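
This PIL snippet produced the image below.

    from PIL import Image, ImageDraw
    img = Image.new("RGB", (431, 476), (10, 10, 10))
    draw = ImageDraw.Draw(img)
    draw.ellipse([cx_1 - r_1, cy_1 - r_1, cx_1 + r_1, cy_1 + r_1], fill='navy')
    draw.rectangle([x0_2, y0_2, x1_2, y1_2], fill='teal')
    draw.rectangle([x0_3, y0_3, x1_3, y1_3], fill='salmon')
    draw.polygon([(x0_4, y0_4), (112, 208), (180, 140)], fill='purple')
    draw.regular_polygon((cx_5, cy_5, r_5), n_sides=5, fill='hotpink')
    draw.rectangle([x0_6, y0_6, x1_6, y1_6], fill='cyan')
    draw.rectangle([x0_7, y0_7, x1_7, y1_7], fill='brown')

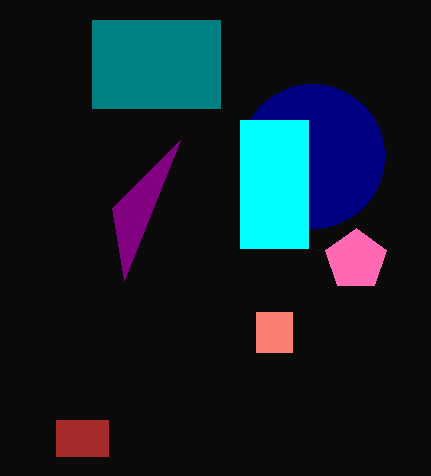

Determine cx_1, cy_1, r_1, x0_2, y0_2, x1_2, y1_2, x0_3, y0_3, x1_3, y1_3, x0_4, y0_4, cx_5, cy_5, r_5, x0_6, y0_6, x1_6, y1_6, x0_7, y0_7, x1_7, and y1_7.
cx_1 = 312, cy_1 = 156, r_1 = 72, x0_2 = 92, y0_2 = 20, x1_2 = 220, y1_2 = 108, x0_3 = 256, y0_3 = 312, x1_3 = 292, y1_3 = 352, x0_4 = 124, y0_4 = 280, cx_5 = 356, cy_5 = 260, r_5 = 32, x0_6 = 240, y0_6 = 120, x1_6 = 308, y1_6 = 248, x0_7 = 56, y0_7 = 420, x1_7 = 108, y1_7 = 456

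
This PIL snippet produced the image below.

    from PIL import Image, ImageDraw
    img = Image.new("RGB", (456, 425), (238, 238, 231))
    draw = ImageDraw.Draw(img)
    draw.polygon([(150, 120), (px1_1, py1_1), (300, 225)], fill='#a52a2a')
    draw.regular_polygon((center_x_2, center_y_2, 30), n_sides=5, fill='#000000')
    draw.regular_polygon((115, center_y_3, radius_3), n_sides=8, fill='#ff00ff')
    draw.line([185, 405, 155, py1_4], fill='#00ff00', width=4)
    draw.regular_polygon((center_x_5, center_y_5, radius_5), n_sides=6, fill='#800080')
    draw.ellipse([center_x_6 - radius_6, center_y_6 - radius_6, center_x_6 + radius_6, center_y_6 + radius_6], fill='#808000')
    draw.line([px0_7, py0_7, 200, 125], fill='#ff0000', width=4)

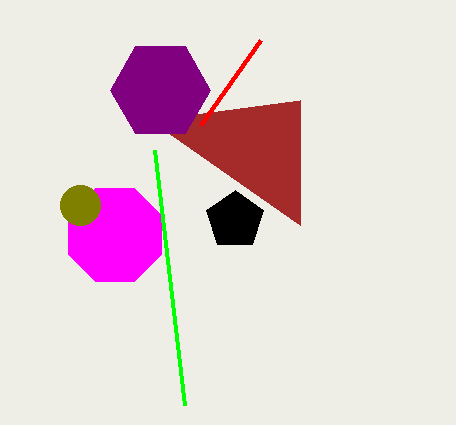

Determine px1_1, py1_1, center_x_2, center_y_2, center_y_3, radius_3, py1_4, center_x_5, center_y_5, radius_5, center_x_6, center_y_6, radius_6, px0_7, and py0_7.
px1_1 = 300; py1_1 = 100; center_x_2 = 235; center_y_2 = 220; center_y_3 = 235; radius_3 = 50; py1_4 = 150; center_x_5 = 160; center_y_5 = 90; radius_5 = 50; center_x_6 = 80; center_y_6 = 205; radius_6 = 20; px0_7 = 260; py0_7 = 40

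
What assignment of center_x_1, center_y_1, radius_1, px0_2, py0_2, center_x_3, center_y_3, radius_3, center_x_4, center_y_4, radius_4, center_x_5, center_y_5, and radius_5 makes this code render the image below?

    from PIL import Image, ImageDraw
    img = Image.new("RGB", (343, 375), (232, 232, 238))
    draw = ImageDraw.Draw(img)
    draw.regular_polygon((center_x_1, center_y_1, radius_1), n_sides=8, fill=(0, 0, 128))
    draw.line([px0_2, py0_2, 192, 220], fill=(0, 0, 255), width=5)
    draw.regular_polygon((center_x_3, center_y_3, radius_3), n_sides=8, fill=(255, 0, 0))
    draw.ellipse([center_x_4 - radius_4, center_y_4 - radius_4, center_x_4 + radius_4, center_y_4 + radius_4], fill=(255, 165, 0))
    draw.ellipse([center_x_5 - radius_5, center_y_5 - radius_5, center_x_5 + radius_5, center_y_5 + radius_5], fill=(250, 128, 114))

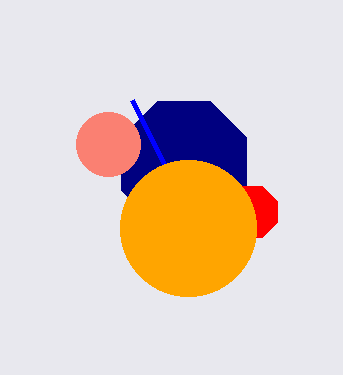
center_x_1 = 184
center_y_1 = 164
radius_1 = 68
px0_2 = 132
py0_2 = 100
center_x_3 = 252
center_y_3 = 212
radius_3 = 28
center_x_4 = 188
center_y_4 = 228
radius_4 = 68
center_x_5 = 108
center_y_5 = 144
radius_5 = 32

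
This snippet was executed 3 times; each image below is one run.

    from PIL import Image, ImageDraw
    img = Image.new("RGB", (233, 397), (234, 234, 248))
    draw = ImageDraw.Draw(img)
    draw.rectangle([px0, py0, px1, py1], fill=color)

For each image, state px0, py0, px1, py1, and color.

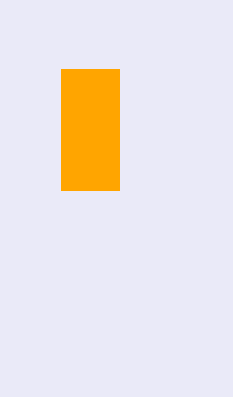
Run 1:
px0 = 61; py0 = 69; px1 = 119; py1 = 190; color = 'orange'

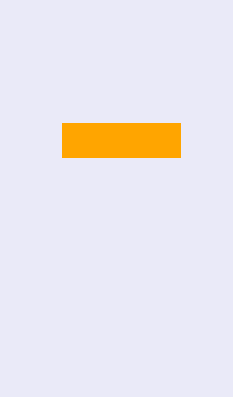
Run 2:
px0 = 62
py0 = 123
px1 = 180
py1 = 157
color = 'orange'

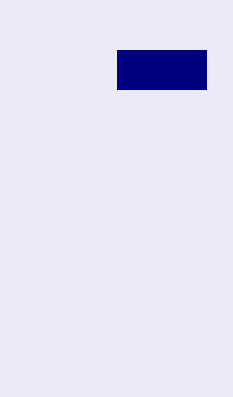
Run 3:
px0 = 117; py0 = 50; px1 = 206; py1 = 89; color = 'navy'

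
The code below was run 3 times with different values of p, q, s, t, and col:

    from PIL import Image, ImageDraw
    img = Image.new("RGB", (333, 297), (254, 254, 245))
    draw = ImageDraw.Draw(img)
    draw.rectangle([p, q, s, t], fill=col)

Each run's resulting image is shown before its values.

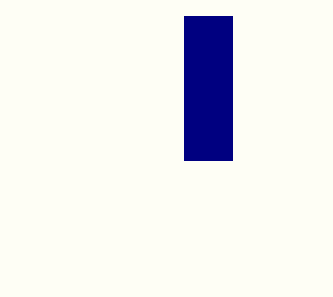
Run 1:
p = 184
q = 16
s = 232
t = 160
col = 'navy'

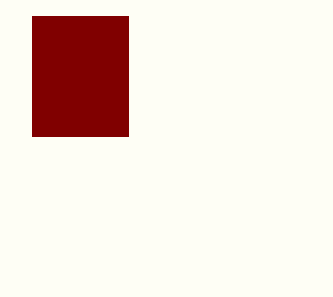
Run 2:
p = 32, q = 16, s = 128, t = 136, col = 'maroon'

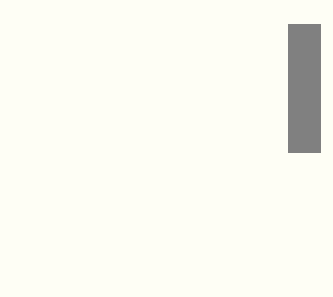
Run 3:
p = 288
q = 24
s = 320
t = 152
col = 'gray'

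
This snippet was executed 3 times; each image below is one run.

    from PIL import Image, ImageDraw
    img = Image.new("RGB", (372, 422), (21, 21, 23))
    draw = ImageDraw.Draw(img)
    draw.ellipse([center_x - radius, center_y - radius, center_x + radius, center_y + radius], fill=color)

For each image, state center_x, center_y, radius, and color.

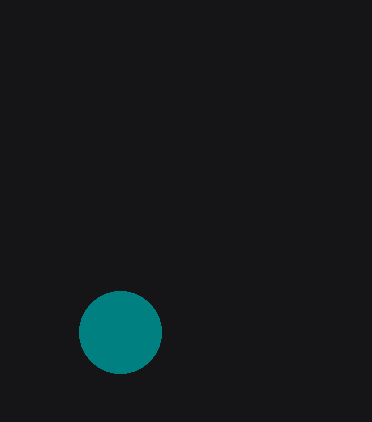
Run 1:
center_x = 120, center_y = 332, radius = 41, color = 'teal'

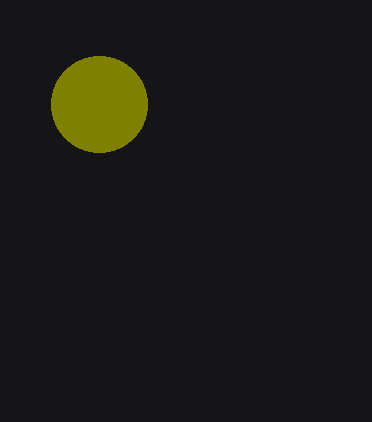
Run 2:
center_x = 99, center_y = 104, radius = 48, color = 'olive'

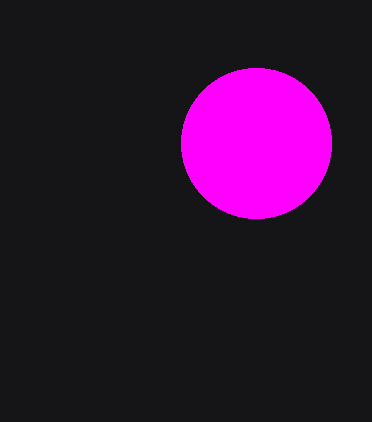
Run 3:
center_x = 256, center_y = 143, radius = 75, color = 'magenta'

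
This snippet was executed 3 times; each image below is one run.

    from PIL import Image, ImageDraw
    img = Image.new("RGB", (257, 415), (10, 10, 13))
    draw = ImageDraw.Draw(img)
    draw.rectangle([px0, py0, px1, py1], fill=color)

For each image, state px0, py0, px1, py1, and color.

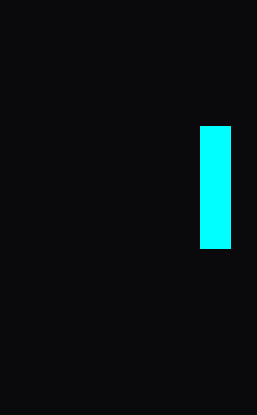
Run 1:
px0 = 200, py0 = 126, px1 = 230, py1 = 248, color = 'cyan'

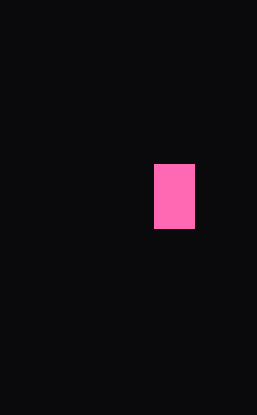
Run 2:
px0 = 154, py0 = 164, px1 = 194, py1 = 228, color = 'hotpink'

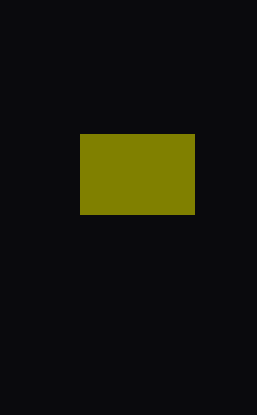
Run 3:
px0 = 80
py0 = 134
px1 = 194
py1 = 214
color = 'olive'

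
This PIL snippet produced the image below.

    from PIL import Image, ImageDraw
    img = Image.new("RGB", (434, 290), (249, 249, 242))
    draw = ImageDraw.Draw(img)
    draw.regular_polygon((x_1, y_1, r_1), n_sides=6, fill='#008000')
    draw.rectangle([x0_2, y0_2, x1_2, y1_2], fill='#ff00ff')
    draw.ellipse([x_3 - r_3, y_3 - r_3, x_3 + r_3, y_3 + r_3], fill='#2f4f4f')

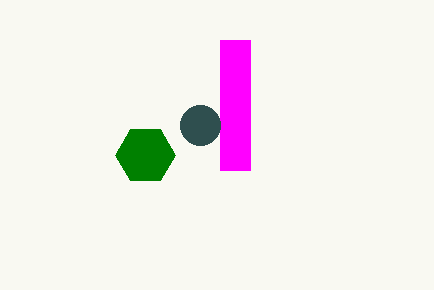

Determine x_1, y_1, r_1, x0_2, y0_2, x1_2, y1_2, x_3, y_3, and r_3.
x_1 = 145, y_1 = 155, r_1 = 30, x0_2 = 220, y0_2 = 40, x1_2 = 250, y1_2 = 170, x_3 = 200, y_3 = 125, r_3 = 20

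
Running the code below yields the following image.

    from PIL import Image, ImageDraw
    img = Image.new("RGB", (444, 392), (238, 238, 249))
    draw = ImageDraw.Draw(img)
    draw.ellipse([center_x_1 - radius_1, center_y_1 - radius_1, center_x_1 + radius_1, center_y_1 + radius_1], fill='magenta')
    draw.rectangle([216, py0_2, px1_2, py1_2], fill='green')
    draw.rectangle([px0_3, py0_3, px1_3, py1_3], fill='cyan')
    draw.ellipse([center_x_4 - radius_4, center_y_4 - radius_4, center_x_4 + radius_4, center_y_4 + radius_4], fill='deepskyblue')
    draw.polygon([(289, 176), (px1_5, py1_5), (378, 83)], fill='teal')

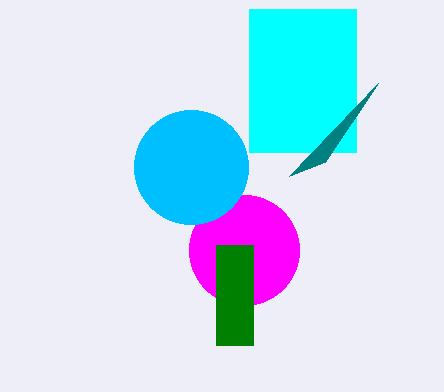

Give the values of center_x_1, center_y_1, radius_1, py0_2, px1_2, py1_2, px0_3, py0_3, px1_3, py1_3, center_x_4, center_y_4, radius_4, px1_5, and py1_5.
center_x_1 = 244; center_y_1 = 250; radius_1 = 55; py0_2 = 245; px1_2 = 253; py1_2 = 345; px0_3 = 249; py0_3 = 9; px1_3 = 356; py1_3 = 152; center_x_4 = 191; center_y_4 = 167; radius_4 = 57; px1_5 = 325; py1_5 = 162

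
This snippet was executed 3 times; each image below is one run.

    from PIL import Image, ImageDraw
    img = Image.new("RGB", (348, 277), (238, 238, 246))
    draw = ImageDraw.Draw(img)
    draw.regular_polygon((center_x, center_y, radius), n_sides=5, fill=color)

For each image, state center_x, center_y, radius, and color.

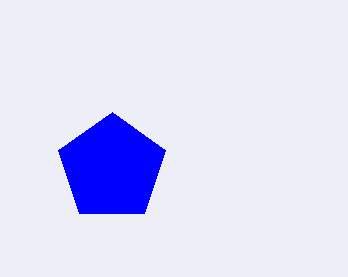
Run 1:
center_x = 112; center_y = 168; radius = 56; color = 'blue'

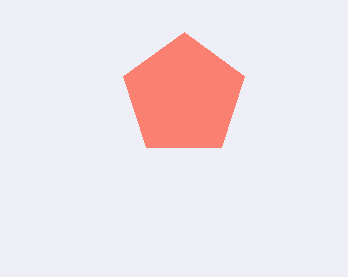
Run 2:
center_x = 184; center_y = 96; radius = 64; color = 'salmon'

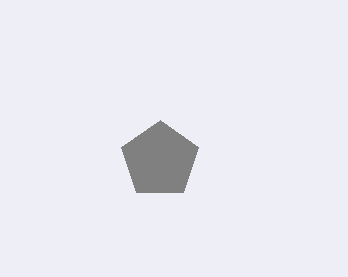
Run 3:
center_x = 160, center_y = 160, radius = 40, color = 'gray'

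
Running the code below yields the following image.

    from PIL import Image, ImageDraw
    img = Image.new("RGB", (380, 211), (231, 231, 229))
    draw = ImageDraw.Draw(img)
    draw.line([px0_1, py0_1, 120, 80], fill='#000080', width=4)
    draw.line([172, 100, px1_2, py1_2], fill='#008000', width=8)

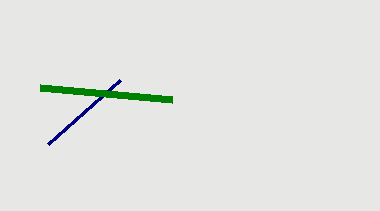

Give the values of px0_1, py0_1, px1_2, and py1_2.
px0_1 = 48, py0_1 = 144, px1_2 = 40, py1_2 = 88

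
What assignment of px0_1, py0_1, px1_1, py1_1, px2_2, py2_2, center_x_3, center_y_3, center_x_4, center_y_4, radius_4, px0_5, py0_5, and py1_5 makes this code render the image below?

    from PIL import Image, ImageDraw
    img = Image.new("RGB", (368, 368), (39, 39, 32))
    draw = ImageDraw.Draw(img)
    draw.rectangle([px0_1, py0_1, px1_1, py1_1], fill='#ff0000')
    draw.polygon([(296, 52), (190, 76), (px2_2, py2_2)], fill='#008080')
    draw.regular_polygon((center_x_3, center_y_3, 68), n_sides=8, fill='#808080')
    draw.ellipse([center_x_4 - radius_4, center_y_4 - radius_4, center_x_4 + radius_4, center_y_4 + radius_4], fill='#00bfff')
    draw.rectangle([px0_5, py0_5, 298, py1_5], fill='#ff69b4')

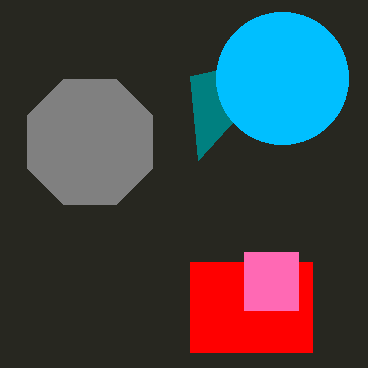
px0_1 = 190; py0_1 = 262; px1_1 = 312; py1_1 = 352; px2_2 = 198; py2_2 = 160; center_x_3 = 90; center_y_3 = 142; center_x_4 = 282; center_y_4 = 78; radius_4 = 66; px0_5 = 244; py0_5 = 252; py1_5 = 310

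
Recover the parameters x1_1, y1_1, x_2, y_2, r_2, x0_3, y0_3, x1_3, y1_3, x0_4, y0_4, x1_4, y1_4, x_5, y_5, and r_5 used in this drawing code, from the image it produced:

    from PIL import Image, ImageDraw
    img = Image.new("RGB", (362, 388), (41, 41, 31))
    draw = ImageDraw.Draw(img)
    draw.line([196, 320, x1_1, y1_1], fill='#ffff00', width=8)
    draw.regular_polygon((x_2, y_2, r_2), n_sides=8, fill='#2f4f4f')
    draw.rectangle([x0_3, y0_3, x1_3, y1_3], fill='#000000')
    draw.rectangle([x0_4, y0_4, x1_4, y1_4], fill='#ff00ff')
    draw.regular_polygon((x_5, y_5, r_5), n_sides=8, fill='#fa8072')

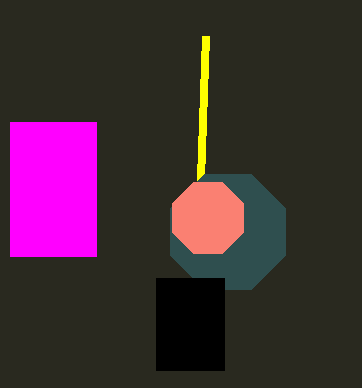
x1_1 = 206
y1_1 = 36
x_2 = 228
y_2 = 232
r_2 = 62
x0_3 = 156
y0_3 = 278
x1_3 = 224
y1_3 = 370
x0_4 = 10
y0_4 = 122
x1_4 = 96
y1_4 = 256
x_5 = 208
y_5 = 218
r_5 = 38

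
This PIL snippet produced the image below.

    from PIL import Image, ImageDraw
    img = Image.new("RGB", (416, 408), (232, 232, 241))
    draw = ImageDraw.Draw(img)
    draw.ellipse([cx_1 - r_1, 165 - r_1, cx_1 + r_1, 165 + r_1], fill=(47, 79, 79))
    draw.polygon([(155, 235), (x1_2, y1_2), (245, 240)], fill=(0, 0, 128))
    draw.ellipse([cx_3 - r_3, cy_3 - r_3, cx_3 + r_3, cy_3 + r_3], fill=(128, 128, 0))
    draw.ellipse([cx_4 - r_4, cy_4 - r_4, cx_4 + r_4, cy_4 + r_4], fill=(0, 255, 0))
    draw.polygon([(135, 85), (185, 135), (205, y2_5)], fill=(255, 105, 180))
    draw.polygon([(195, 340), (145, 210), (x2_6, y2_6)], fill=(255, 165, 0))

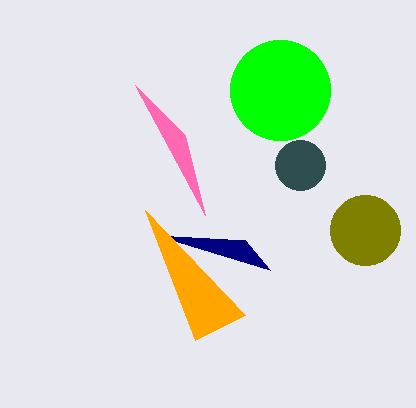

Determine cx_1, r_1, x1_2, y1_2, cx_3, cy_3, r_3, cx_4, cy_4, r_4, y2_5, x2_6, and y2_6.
cx_1 = 300, r_1 = 25, x1_2 = 270, y1_2 = 270, cx_3 = 365, cy_3 = 230, r_3 = 35, cx_4 = 280, cy_4 = 90, r_4 = 50, y2_5 = 215, x2_6 = 245, y2_6 = 315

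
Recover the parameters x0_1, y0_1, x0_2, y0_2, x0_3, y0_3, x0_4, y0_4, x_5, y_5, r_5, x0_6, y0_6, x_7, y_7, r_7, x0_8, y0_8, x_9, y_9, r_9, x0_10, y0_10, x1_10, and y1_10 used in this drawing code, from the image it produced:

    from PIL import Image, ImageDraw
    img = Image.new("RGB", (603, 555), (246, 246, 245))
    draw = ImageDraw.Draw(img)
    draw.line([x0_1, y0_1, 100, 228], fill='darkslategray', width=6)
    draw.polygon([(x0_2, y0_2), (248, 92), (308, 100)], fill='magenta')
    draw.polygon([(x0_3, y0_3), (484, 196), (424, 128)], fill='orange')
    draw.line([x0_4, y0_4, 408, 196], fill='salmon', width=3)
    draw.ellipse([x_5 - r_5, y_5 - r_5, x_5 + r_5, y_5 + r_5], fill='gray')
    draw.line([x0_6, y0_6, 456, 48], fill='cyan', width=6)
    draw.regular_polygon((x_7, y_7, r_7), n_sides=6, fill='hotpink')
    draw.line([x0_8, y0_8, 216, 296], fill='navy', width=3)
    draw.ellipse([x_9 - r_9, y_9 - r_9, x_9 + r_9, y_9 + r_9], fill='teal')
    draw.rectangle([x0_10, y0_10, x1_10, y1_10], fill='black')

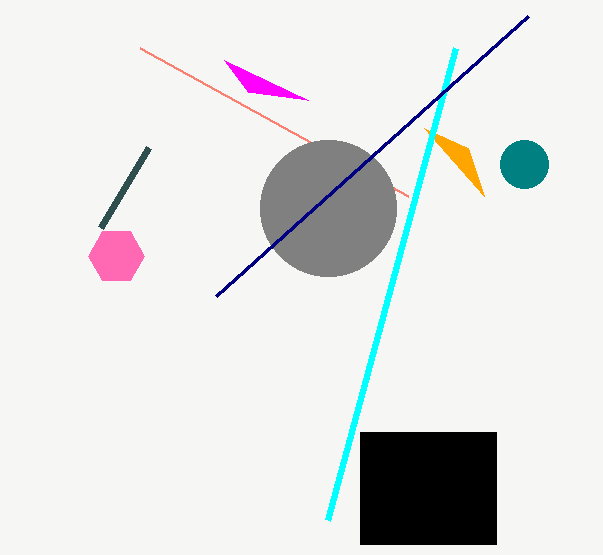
x0_1 = 148
y0_1 = 148
x0_2 = 224
y0_2 = 60
x0_3 = 468
y0_3 = 148
x0_4 = 140
y0_4 = 48
x_5 = 328
y_5 = 208
r_5 = 68
x0_6 = 328
y0_6 = 520
x_7 = 116
y_7 = 256
r_7 = 28
x0_8 = 528
y0_8 = 16
x_9 = 524
y_9 = 164
r_9 = 24
x0_10 = 360
y0_10 = 432
x1_10 = 496
y1_10 = 544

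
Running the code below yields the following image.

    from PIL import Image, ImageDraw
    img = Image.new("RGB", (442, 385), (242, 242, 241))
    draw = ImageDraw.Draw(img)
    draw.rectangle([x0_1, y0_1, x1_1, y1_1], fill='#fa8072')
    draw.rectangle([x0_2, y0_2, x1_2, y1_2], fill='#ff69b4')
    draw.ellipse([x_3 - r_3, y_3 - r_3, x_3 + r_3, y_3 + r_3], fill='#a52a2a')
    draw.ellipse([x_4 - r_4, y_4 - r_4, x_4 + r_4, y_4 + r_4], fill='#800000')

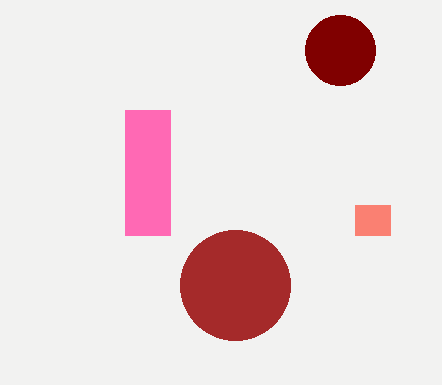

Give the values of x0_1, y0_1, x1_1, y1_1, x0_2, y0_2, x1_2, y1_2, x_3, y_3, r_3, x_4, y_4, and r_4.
x0_1 = 355
y0_1 = 205
x1_1 = 390
y1_1 = 235
x0_2 = 125
y0_2 = 110
x1_2 = 170
y1_2 = 235
x_3 = 235
y_3 = 285
r_3 = 55
x_4 = 340
y_4 = 50
r_4 = 35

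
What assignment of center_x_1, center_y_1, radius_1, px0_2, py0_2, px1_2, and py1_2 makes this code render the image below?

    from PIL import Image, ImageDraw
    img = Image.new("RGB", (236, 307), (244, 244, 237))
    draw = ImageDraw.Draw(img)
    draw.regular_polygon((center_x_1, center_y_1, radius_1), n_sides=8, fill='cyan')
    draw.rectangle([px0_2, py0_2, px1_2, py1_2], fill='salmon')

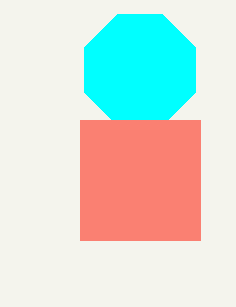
center_x_1 = 140; center_y_1 = 70; radius_1 = 60; px0_2 = 80; py0_2 = 120; px1_2 = 200; py1_2 = 240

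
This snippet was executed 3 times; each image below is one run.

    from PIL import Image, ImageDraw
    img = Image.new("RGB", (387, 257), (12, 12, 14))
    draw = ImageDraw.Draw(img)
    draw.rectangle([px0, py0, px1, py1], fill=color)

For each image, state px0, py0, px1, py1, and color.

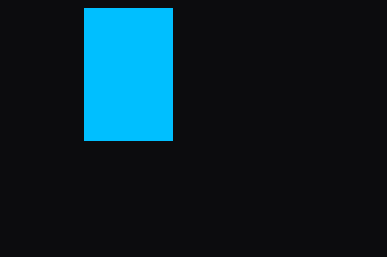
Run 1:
px0 = 84, py0 = 8, px1 = 172, py1 = 140, color = 'deepskyblue'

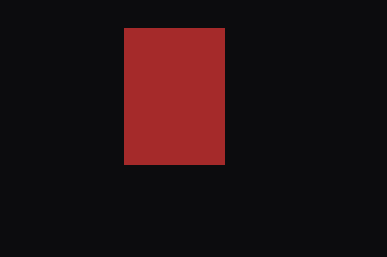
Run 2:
px0 = 124, py0 = 28, px1 = 224, py1 = 164, color = 'brown'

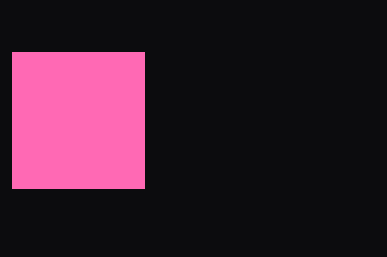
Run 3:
px0 = 12
py0 = 52
px1 = 144
py1 = 188
color = 'hotpink'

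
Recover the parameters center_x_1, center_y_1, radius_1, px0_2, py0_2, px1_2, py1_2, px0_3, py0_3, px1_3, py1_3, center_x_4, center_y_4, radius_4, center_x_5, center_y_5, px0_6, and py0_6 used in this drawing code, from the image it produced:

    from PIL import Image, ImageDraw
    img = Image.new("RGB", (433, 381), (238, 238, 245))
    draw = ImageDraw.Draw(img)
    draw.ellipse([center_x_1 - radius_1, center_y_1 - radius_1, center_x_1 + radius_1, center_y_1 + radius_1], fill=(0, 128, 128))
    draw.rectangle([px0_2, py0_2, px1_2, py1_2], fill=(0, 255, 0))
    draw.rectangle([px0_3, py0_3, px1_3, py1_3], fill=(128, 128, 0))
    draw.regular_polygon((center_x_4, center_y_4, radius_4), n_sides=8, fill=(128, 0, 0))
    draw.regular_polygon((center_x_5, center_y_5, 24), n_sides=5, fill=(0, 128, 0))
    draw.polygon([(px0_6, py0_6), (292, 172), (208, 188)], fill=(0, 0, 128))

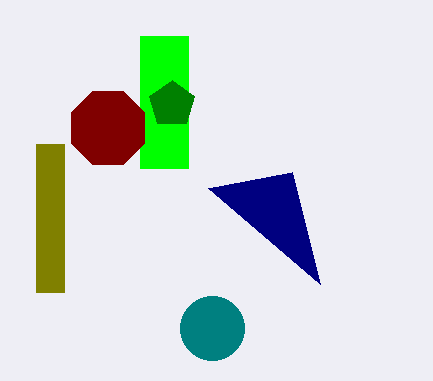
center_x_1 = 212
center_y_1 = 328
radius_1 = 32
px0_2 = 140
py0_2 = 36
px1_2 = 188
py1_2 = 168
px0_3 = 36
py0_3 = 144
px1_3 = 64
py1_3 = 292
center_x_4 = 108
center_y_4 = 128
radius_4 = 40
center_x_5 = 172
center_y_5 = 104
px0_6 = 320
py0_6 = 284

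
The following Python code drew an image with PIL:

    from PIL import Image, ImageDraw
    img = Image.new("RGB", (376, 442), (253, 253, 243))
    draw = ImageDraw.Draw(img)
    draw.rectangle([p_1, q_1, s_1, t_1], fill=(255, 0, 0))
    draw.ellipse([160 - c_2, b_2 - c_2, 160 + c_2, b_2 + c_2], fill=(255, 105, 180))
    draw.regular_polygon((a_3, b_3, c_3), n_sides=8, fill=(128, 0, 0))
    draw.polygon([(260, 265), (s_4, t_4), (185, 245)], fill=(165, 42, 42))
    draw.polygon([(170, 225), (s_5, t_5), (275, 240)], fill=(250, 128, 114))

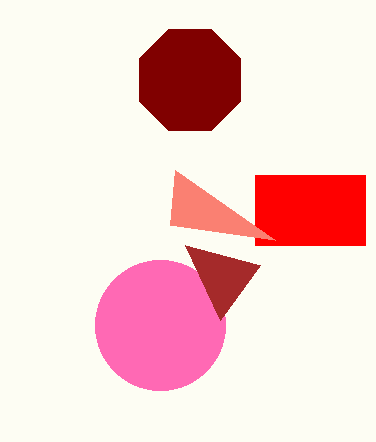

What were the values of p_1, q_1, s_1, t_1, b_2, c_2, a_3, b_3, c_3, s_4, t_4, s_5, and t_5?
p_1 = 255; q_1 = 175; s_1 = 365; t_1 = 245; b_2 = 325; c_2 = 65; a_3 = 190; b_3 = 80; c_3 = 55; s_4 = 220; t_4 = 320; s_5 = 175; t_5 = 170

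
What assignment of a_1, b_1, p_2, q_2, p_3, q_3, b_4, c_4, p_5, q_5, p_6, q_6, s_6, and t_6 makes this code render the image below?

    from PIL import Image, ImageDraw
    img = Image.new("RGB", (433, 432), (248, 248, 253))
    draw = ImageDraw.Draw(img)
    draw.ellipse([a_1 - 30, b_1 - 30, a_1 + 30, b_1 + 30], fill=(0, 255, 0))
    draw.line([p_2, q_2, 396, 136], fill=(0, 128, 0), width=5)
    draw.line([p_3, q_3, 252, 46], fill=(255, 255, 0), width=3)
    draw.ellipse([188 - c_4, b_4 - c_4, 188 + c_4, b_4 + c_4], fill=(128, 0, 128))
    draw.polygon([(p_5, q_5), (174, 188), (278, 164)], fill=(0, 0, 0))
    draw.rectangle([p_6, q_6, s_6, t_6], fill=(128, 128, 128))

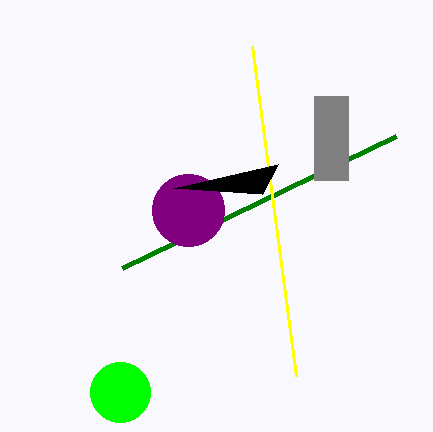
a_1 = 120; b_1 = 392; p_2 = 122; q_2 = 268; p_3 = 296; q_3 = 376; b_4 = 210; c_4 = 36; p_5 = 262; q_5 = 194; p_6 = 314; q_6 = 96; s_6 = 348; t_6 = 180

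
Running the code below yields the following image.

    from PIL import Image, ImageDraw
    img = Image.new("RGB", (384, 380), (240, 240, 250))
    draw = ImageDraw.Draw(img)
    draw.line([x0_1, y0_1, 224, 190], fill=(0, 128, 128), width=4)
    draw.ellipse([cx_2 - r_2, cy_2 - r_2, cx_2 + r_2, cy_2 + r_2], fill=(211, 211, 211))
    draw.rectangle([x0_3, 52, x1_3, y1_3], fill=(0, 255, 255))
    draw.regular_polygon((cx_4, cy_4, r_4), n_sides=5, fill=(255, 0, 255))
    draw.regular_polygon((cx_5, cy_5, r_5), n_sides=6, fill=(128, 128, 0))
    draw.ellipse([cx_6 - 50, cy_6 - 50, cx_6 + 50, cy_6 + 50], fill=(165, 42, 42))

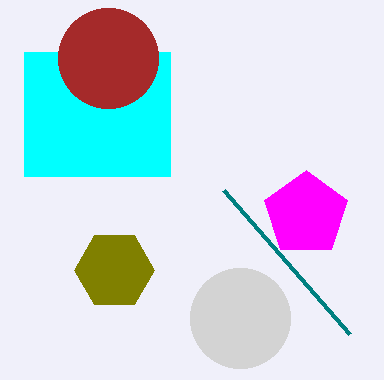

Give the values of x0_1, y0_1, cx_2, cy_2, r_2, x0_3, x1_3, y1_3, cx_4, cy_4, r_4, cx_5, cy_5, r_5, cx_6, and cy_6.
x0_1 = 350, y0_1 = 334, cx_2 = 240, cy_2 = 318, r_2 = 50, x0_3 = 24, x1_3 = 170, y1_3 = 176, cx_4 = 306, cy_4 = 214, r_4 = 44, cx_5 = 114, cy_5 = 270, r_5 = 40, cx_6 = 108, cy_6 = 58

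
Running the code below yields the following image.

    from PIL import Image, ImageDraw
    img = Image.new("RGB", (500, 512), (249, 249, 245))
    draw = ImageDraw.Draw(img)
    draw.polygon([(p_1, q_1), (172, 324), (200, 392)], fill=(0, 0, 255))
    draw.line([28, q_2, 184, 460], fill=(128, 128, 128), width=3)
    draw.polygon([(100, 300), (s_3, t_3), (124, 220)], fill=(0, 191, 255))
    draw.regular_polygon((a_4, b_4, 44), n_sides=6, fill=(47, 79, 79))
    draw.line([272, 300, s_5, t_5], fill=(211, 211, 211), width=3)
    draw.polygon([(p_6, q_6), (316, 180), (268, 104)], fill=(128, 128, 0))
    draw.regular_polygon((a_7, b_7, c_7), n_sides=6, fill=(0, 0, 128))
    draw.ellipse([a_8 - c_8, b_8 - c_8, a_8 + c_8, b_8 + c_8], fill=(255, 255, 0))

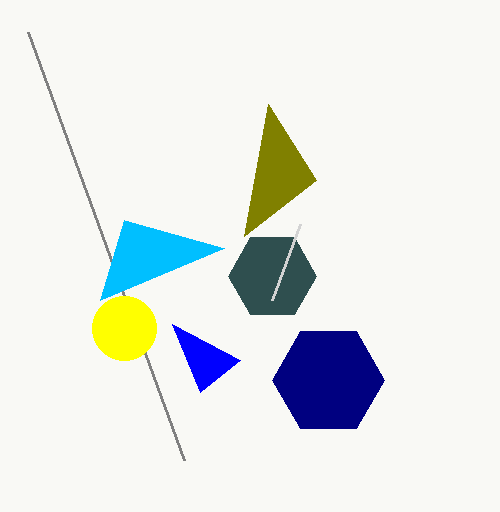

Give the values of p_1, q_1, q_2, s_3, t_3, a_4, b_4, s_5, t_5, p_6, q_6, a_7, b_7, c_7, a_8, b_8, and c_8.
p_1 = 240; q_1 = 360; q_2 = 32; s_3 = 224; t_3 = 248; a_4 = 272; b_4 = 276; s_5 = 300; t_5 = 224; p_6 = 244; q_6 = 236; a_7 = 328; b_7 = 380; c_7 = 56; a_8 = 124; b_8 = 328; c_8 = 32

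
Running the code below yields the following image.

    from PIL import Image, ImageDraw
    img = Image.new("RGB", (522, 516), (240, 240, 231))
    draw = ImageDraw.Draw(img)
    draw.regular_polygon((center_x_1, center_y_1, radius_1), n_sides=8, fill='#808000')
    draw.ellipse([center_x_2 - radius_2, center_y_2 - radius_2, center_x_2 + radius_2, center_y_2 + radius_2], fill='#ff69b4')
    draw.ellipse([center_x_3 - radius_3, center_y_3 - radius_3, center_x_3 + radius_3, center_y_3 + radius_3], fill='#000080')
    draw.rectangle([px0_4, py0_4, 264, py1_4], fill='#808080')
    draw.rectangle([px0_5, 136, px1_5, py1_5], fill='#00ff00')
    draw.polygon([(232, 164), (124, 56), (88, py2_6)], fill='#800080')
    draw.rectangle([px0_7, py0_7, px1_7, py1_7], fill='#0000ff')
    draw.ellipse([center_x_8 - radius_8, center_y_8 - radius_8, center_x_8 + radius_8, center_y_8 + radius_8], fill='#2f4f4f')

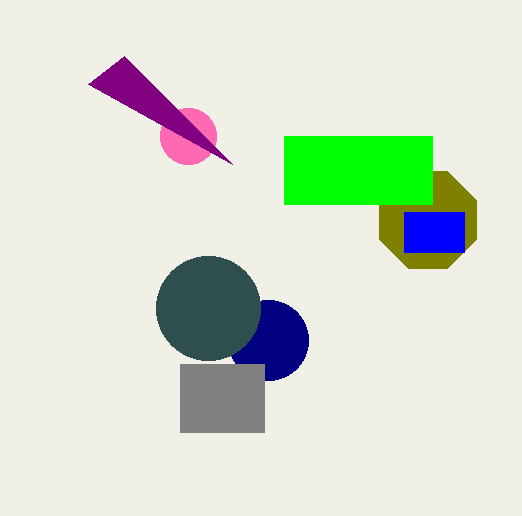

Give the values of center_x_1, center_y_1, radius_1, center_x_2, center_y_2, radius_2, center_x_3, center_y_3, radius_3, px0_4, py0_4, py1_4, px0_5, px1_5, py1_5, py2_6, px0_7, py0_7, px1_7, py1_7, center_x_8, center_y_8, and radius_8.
center_x_1 = 428; center_y_1 = 220; radius_1 = 52; center_x_2 = 188; center_y_2 = 136; radius_2 = 28; center_x_3 = 268; center_y_3 = 340; radius_3 = 40; px0_4 = 180; py0_4 = 364; py1_4 = 432; px0_5 = 284; px1_5 = 432; py1_5 = 204; py2_6 = 84; px0_7 = 404; py0_7 = 212; px1_7 = 464; py1_7 = 252; center_x_8 = 208; center_y_8 = 308; radius_8 = 52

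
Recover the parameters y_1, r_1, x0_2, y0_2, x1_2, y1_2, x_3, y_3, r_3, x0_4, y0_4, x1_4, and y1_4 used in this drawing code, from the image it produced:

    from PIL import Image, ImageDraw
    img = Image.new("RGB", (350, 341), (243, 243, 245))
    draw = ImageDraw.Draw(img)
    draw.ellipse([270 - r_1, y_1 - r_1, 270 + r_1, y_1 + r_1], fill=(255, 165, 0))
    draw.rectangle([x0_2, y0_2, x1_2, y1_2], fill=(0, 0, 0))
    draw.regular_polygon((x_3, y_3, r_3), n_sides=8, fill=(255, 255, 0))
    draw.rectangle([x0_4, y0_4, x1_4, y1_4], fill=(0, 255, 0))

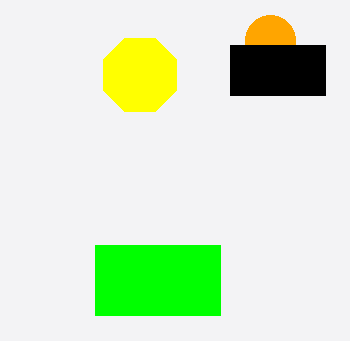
y_1 = 40, r_1 = 25, x0_2 = 230, y0_2 = 45, x1_2 = 325, y1_2 = 95, x_3 = 140, y_3 = 75, r_3 = 40, x0_4 = 95, y0_4 = 245, x1_4 = 220, y1_4 = 315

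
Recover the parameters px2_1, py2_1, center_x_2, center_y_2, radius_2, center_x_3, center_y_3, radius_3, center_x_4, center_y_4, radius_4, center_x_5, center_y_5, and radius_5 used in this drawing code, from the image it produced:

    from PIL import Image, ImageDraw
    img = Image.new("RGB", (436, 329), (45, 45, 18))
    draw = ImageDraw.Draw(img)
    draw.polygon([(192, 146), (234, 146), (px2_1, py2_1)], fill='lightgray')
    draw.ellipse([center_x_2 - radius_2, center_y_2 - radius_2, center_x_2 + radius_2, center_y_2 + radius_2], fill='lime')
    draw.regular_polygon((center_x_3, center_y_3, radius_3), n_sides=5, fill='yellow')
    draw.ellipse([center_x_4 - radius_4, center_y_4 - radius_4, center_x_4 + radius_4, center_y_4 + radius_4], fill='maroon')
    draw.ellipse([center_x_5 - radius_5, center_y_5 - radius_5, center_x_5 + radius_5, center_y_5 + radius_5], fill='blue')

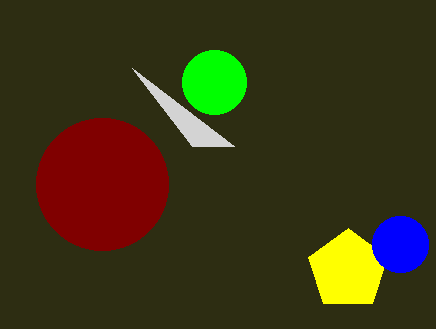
px2_1 = 132
py2_1 = 68
center_x_2 = 214
center_y_2 = 82
radius_2 = 32
center_x_3 = 348
center_y_3 = 270
radius_3 = 42
center_x_4 = 102
center_y_4 = 184
radius_4 = 66
center_x_5 = 400
center_y_5 = 244
radius_5 = 28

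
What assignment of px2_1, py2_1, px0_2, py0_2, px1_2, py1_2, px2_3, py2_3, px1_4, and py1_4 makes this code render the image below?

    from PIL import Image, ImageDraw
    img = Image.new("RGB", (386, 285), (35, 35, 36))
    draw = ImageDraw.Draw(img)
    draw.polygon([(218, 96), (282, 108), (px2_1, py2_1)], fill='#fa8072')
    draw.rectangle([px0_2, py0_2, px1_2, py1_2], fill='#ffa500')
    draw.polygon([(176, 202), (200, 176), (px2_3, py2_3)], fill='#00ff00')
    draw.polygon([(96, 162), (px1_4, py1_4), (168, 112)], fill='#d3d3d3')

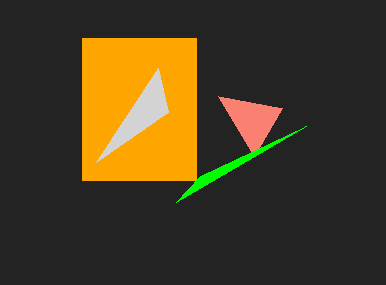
px2_1 = 254
py2_1 = 156
px0_2 = 82
py0_2 = 38
px1_2 = 196
py1_2 = 180
px2_3 = 306
py2_3 = 126
px1_4 = 158
py1_4 = 68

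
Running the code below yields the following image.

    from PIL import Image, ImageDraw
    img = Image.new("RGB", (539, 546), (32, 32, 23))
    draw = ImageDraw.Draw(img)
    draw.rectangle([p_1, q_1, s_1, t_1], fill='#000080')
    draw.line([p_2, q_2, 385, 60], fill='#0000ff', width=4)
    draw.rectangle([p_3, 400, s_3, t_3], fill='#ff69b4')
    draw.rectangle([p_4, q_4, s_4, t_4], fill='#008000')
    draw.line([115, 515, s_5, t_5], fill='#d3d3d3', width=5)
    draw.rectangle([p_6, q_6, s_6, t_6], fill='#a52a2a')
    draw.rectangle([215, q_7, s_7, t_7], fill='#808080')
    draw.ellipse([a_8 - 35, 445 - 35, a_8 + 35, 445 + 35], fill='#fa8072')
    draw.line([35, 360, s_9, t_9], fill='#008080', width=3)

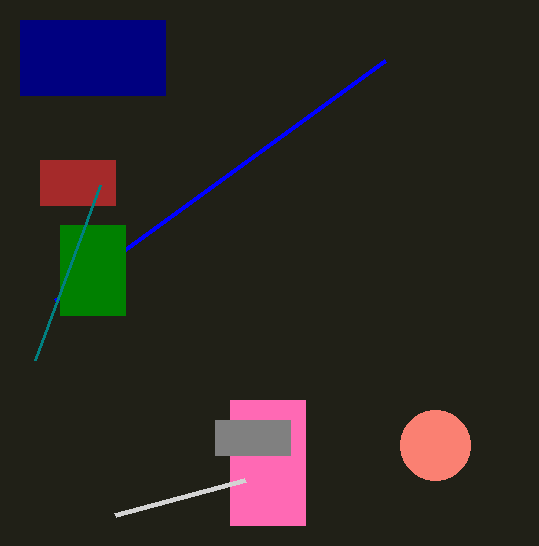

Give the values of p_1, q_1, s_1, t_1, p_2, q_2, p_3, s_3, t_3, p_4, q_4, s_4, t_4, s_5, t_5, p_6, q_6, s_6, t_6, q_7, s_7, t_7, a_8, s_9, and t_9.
p_1 = 20
q_1 = 20
s_1 = 165
t_1 = 95
p_2 = 55
q_2 = 300
p_3 = 230
s_3 = 305
t_3 = 525
p_4 = 60
q_4 = 225
s_4 = 125
t_4 = 315
s_5 = 245
t_5 = 480
p_6 = 40
q_6 = 160
s_6 = 115
t_6 = 205
q_7 = 420
s_7 = 290
t_7 = 455
a_8 = 435
s_9 = 100
t_9 = 185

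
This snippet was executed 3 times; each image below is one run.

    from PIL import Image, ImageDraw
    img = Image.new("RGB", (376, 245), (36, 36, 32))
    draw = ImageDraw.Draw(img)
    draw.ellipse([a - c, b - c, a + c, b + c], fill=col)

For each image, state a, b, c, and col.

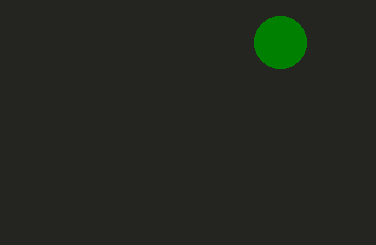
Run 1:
a = 280; b = 42; c = 26; col = 'green'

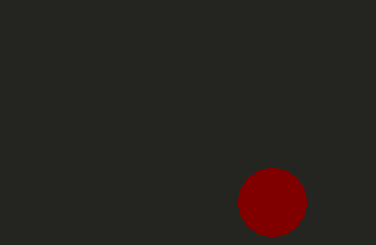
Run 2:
a = 272, b = 202, c = 34, col = 'maroon'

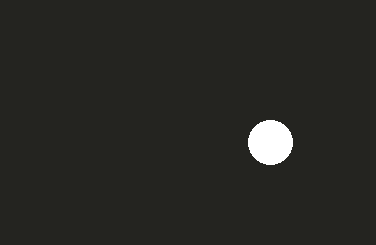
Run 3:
a = 270
b = 142
c = 22
col = 'white'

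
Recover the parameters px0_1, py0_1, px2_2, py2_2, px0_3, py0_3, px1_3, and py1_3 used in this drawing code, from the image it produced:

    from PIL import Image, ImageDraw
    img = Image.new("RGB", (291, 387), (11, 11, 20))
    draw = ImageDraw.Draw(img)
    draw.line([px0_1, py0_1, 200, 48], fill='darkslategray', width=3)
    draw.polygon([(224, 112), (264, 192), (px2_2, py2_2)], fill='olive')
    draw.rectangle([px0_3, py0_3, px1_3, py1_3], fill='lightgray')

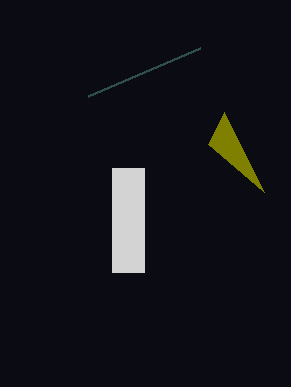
px0_1 = 88
py0_1 = 96
px2_2 = 208
py2_2 = 144
px0_3 = 112
py0_3 = 168
px1_3 = 144
py1_3 = 272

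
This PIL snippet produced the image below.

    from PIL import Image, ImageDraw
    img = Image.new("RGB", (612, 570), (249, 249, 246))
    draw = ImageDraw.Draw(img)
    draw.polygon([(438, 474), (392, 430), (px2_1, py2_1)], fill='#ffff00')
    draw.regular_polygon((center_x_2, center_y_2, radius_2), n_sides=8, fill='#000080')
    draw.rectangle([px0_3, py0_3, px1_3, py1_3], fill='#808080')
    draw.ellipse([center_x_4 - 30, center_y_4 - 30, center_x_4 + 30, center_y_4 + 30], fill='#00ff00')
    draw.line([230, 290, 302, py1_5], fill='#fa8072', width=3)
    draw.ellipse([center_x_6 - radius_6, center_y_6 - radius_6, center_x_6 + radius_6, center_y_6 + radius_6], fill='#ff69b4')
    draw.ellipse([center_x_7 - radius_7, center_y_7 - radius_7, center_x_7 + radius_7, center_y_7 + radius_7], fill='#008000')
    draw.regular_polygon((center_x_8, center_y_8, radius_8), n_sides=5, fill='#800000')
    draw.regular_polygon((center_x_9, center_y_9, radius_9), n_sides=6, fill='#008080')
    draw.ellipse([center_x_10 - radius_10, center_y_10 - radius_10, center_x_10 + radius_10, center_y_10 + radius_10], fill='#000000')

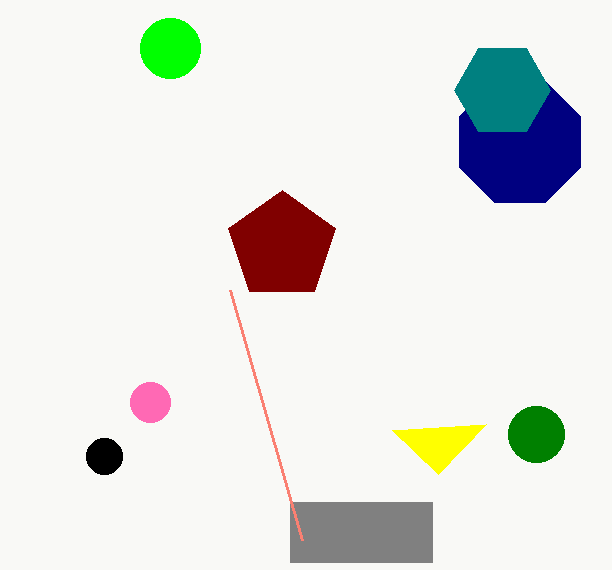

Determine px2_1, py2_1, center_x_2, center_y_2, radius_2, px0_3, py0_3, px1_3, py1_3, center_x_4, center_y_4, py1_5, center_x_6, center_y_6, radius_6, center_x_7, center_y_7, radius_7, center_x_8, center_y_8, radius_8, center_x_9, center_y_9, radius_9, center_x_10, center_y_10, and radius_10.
px2_1 = 486
py2_1 = 424
center_x_2 = 520
center_y_2 = 142
radius_2 = 66
px0_3 = 290
py0_3 = 502
px1_3 = 432
py1_3 = 562
center_x_4 = 170
center_y_4 = 48
py1_5 = 540
center_x_6 = 150
center_y_6 = 402
radius_6 = 20
center_x_7 = 536
center_y_7 = 434
radius_7 = 28
center_x_8 = 282
center_y_8 = 246
radius_8 = 56
center_x_9 = 502
center_y_9 = 90
radius_9 = 48
center_x_10 = 104
center_y_10 = 456
radius_10 = 18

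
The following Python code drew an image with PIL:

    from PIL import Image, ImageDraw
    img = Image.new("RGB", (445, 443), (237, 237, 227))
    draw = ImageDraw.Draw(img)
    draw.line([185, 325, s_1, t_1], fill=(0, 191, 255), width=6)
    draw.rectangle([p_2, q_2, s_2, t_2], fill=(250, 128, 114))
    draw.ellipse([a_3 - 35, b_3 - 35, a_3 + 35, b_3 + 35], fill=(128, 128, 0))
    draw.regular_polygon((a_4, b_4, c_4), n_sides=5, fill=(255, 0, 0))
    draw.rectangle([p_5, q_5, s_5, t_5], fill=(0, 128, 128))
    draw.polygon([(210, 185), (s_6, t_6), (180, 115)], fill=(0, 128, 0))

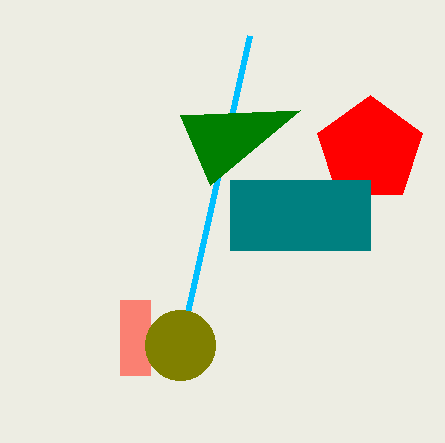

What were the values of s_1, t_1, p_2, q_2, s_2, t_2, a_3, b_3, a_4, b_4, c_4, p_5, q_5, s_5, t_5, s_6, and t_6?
s_1 = 250
t_1 = 35
p_2 = 120
q_2 = 300
s_2 = 150
t_2 = 375
a_3 = 180
b_3 = 345
a_4 = 370
b_4 = 150
c_4 = 55
p_5 = 230
q_5 = 180
s_5 = 370
t_5 = 250
s_6 = 300
t_6 = 110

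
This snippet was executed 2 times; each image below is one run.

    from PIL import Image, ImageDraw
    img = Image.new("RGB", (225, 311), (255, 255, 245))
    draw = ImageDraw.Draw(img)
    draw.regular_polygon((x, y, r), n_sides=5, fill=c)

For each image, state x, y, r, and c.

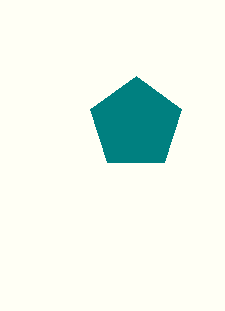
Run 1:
x = 136; y = 124; r = 48; c = 'teal'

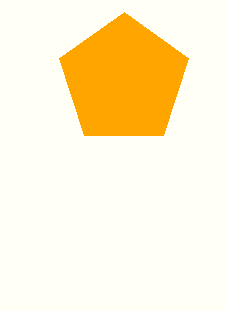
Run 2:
x = 124
y = 80
r = 68
c = 'orange'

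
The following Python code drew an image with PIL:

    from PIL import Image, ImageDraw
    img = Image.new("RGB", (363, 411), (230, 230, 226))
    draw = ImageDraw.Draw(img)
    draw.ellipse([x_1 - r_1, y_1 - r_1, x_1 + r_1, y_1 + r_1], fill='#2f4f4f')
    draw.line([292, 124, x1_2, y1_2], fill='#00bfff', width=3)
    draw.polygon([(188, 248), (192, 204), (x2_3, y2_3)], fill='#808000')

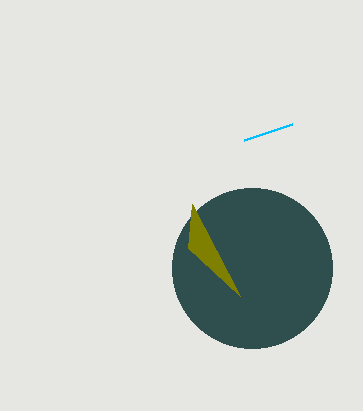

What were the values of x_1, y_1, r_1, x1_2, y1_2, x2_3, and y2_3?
x_1 = 252
y_1 = 268
r_1 = 80
x1_2 = 244
y1_2 = 140
x2_3 = 240
y2_3 = 296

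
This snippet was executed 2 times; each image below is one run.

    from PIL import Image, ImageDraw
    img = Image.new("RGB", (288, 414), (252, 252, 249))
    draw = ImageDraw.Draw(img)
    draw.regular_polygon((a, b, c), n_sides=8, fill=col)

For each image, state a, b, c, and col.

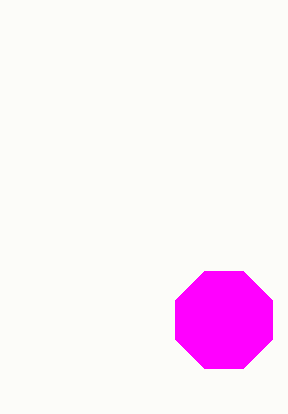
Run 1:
a = 224
b = 320
c = 52
col = 'magenta'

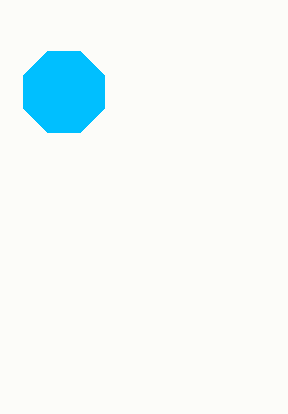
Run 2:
a = 64
b = 92
c = 44
col = 'deepskyblue'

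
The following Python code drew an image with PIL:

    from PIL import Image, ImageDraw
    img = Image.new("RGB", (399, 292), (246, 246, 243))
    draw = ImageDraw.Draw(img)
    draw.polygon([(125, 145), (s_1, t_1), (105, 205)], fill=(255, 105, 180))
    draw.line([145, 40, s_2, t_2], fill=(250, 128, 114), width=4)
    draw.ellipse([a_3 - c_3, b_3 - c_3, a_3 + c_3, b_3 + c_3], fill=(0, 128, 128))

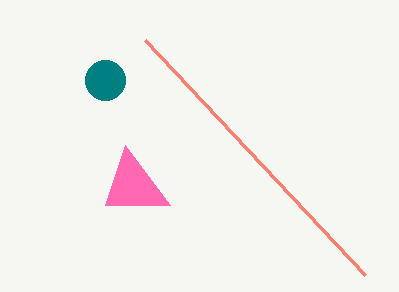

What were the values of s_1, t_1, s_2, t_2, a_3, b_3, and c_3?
s_1 = 170, t_1 = 205, s_2 = 365, t_2 = 275, a_3 = 105, b_3 = 80, c_3 = 20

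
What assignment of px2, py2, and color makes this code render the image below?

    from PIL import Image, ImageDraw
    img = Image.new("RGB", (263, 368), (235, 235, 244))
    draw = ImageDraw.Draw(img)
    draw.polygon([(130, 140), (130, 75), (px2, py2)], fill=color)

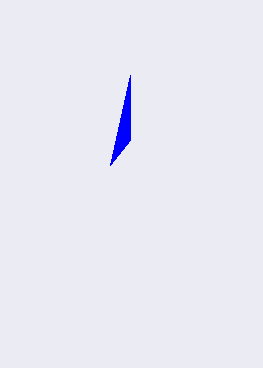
px2 = 110; py2 = 165; color = 'blue'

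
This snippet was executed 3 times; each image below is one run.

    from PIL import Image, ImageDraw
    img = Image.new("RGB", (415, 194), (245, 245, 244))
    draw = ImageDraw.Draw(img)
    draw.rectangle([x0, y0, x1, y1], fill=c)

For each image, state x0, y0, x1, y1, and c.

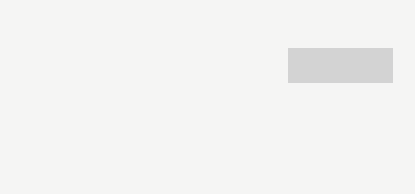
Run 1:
x0 = 288; y0 = 48; x1 = 392; y1 = 82; c = 'lightgray'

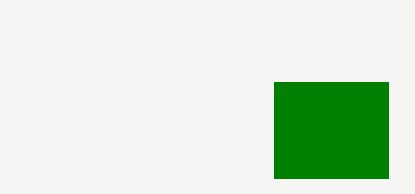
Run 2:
x0 = 274; y0 = 82; x1 = 388; y1 = 178; c = 'green'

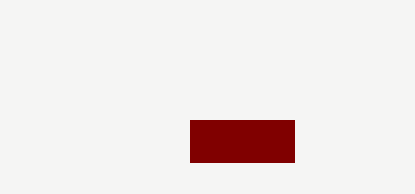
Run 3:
x0 = 190; y0 = 120; x1 = 294; y1 = 162; c = 'maroon'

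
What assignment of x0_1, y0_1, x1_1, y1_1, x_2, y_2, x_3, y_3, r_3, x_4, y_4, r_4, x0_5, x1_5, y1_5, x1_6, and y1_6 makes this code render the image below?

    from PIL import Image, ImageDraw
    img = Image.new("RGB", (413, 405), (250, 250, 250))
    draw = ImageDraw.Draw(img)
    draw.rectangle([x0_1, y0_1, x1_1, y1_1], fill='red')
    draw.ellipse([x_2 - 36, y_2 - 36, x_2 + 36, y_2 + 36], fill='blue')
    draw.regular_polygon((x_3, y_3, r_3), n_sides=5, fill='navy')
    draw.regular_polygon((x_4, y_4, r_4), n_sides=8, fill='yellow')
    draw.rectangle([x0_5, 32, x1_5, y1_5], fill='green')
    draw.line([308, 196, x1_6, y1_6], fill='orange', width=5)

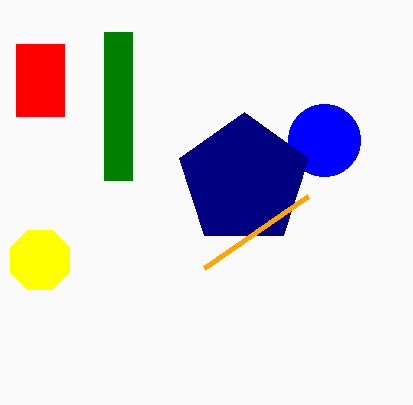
x0_1 = 16; y0_1 = 44; x1_1 = 64; y1_1 = 116; x_2 = 324; y_2 = 140; x_3 = 244; y_3 = 180; r_3 = 68; x_4 = 40; y_4 = 260; r_4 = 32; x0_5 = 104; x1_5 = 132; y1_5 = 180; x1_6 = 204; y1_6 = 268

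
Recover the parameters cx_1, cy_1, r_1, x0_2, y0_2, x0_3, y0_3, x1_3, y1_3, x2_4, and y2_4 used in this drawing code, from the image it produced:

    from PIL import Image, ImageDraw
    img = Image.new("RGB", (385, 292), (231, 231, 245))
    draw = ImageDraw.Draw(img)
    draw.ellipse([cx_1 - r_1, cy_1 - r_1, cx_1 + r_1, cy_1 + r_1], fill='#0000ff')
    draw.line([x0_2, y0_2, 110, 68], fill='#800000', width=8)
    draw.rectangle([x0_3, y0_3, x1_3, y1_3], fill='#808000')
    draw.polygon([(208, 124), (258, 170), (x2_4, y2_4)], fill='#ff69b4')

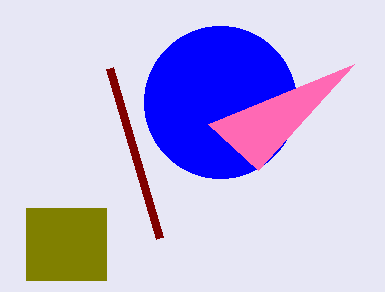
cx_1 = 220; cy_1 = 102; r_1 = 76; x0_2 = 160; y0_2 = 238; x0_3 = 26; y0_3 = 208; x1_3 = 106; y1_3 = 280; x2_4 = 354; y2_4 = 64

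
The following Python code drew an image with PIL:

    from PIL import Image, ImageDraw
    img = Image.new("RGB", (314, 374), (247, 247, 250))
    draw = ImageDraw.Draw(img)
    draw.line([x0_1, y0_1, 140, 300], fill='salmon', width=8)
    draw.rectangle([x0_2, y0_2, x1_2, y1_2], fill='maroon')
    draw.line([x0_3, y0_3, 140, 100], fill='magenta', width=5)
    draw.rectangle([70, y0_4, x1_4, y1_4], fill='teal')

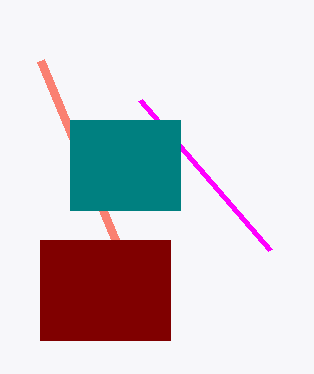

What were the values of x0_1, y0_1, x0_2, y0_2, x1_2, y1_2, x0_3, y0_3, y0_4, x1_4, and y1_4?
x0_1 = 40, y0_1 = 60, x0_2 = 40, y0_2 = 240, x1_2 = 170, y1_2 = 340, x0_3 = 270, y0_3 = 250, y0_4 = 120, x1_4 = 180, y1_4 = 210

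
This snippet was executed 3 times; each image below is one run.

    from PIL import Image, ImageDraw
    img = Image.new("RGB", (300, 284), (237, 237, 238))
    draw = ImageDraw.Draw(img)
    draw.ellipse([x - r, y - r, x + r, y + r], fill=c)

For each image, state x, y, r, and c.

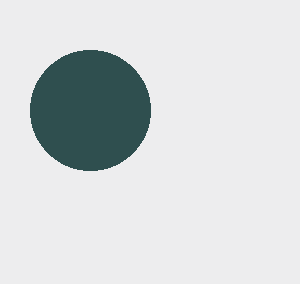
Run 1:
x = 90; y = 110; r = 60; c = 'darkslategray'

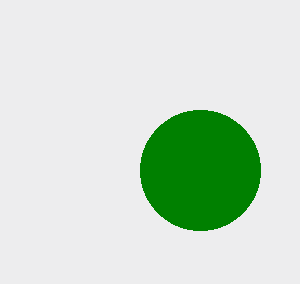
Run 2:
x = 200; y = 170; r = 60; c = 'green'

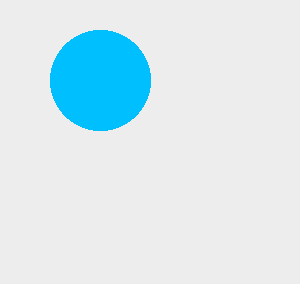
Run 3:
x = 100; y = 80; r = 50; c = 'deepskyblue'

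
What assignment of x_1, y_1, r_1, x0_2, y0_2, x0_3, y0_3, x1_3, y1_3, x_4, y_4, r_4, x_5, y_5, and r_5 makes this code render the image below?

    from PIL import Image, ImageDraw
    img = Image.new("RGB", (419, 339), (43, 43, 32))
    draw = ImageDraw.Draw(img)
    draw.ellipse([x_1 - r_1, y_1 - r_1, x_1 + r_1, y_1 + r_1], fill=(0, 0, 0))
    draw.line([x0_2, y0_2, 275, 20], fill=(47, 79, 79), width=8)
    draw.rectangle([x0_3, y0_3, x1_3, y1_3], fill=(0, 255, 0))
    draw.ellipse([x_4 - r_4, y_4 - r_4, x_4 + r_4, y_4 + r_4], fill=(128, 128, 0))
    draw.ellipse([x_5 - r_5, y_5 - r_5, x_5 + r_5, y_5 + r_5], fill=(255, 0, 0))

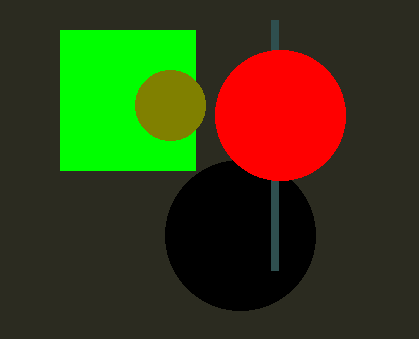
x_1 = 240; y_1 = 235; r_1 = 75; x0_2 = 275; y0_2 = 270; x0_3 = 60; y0_3 = 30; x1_3 = 195; y1_3 = 170; x_4 = 170; y_4 = 105; r_4 = 35; x_5 = 280; y_5 = 115; r_5 = 65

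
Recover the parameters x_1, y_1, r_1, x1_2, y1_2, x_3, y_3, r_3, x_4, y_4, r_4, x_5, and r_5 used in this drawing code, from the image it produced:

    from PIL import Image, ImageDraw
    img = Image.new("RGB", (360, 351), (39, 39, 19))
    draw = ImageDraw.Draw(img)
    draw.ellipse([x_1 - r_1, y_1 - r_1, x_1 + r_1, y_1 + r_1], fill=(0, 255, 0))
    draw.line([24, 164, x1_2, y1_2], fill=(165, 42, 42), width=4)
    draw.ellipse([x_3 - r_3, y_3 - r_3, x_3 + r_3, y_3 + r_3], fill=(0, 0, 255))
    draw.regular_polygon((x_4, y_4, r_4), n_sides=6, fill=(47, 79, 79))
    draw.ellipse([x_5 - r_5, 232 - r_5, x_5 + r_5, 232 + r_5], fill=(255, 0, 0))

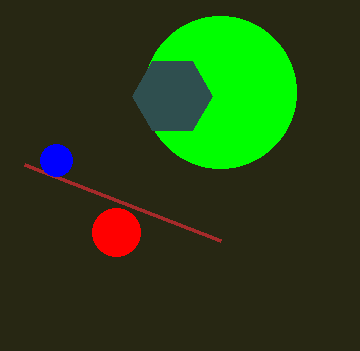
x_1 = 220, y_1 = 92, r_1 = 76, x1_2 = 220, y1_2 = 240, x_3 = 56, y_3 = 160, r_3 = 16, x_4 = 172, y_4 = 96, r_4 = 40, x_5 = 116, r_5 = 24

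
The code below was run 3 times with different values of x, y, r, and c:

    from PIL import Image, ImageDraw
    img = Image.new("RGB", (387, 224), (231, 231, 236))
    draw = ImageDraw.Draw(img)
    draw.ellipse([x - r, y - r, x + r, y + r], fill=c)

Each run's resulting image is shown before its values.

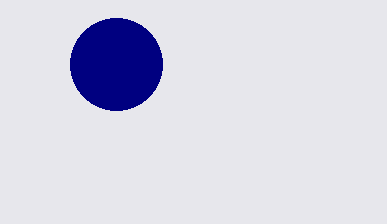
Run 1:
x = 116, y = 64, r = 46, c = 'navy'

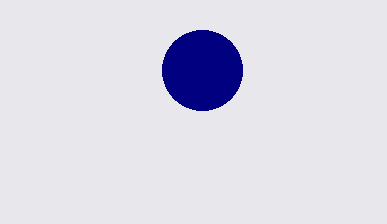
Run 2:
x = 202, y = 70, r = 40, c = 'navy'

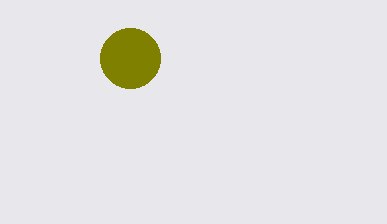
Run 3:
x = 130, y = 58, r = 30, c = 'olive'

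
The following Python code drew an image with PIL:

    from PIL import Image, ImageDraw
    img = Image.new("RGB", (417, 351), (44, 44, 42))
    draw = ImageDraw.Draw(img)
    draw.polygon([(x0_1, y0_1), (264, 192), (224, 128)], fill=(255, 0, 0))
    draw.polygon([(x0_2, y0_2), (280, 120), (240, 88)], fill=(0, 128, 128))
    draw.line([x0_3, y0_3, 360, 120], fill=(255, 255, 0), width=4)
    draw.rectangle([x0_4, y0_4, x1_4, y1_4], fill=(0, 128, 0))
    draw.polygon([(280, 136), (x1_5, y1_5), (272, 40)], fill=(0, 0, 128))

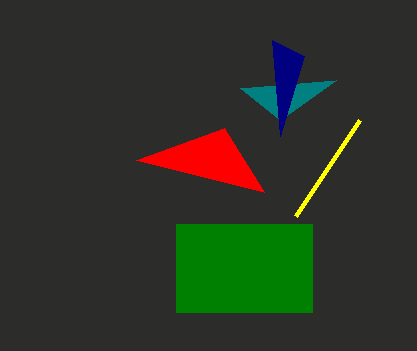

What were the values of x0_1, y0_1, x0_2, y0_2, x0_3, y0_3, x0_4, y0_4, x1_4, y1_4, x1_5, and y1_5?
x0_1 = 136; y0_1 = 160; x0_2 = 336; y0_2 = 80; x0_3 = 296; y0_3 = 216; x0_4 = 176; y0_4 = 224; x1_4 = 312; y1_4 = 312; x1_5 = 304; y1_5 = 56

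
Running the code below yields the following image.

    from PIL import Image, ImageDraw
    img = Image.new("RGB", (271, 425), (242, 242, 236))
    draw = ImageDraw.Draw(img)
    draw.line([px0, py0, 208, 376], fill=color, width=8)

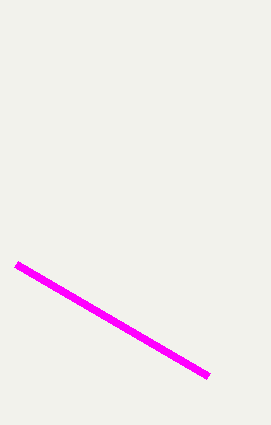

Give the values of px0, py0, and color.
px0 = 16; py0 = 264; color = 'magenta'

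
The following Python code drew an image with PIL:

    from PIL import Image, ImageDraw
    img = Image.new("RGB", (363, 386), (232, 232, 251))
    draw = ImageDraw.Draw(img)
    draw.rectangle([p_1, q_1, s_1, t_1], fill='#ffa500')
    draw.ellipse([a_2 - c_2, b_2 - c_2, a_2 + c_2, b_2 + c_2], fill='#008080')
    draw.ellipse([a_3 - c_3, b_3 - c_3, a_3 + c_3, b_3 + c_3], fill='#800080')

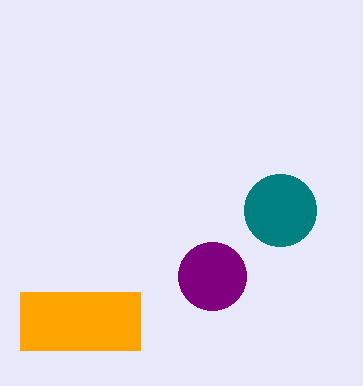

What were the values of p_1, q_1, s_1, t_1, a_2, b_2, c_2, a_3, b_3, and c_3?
p_1 = 20; q_1 = 292; s_1 = 140; t_1 = 350; a_2 = 280; b_2 = 210; c_2 = 36; a_3 = 212; b_3 = 276; c_3 = 34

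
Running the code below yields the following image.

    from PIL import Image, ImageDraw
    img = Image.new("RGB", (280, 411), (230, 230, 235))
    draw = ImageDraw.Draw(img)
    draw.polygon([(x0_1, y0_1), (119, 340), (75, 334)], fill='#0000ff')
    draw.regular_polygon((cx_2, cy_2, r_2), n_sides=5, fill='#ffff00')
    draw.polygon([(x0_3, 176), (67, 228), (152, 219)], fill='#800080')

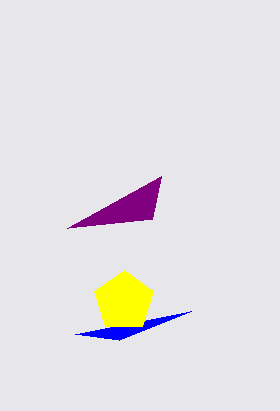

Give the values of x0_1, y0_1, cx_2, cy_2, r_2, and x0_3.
x0_1 = 191
y0_1 = 311
cx_2 = 124
cy_2 = 301
r_2 = 31
x0_3 = 161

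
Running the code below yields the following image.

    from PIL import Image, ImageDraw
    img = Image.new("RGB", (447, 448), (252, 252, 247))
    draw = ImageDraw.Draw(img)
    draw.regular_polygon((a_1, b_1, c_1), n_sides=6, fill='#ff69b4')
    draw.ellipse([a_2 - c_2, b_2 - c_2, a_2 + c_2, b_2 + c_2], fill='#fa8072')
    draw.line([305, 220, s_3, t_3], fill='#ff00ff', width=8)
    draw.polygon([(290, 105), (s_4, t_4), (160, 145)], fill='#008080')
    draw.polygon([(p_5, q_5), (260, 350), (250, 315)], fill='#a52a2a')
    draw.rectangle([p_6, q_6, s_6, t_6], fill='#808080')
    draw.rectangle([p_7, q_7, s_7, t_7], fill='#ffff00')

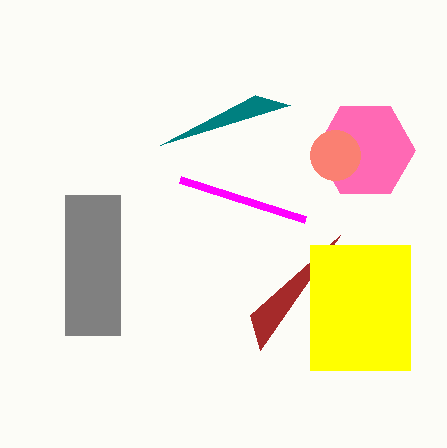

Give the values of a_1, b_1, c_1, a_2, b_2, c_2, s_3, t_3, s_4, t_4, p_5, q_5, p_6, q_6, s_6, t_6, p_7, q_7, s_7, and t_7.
a_1 = 365; b_1 = 150; c_1 = 50; a_2 = 335; b_2 = 155; c_2 = 25; s_3 = 180; t_3 = 180; s_4 = 255; t_4 = 95; p_5 = 340; q_5 = 235; p_6 = 65; q_6 = 195; s_6 = 120; t_6 = 335; p_7 = 310; q_7 = 245; s_7 = 410; t_7 = 370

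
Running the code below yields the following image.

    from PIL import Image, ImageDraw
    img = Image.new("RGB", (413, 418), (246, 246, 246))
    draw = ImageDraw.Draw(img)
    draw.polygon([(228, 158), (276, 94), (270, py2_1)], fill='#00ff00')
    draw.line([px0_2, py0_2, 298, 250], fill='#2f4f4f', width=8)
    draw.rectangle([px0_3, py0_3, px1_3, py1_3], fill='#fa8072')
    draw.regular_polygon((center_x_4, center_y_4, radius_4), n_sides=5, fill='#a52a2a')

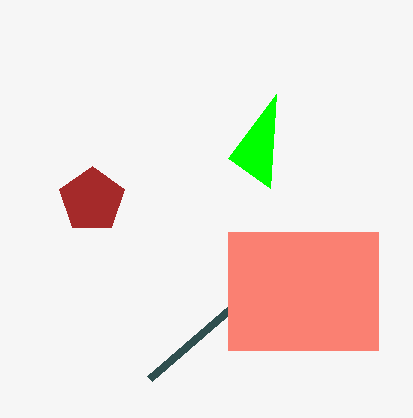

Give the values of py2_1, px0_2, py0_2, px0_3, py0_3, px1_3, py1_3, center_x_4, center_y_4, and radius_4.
py2_1 = 188, px0_2 = 150, py0_2 = 378, px0_3 = 228, py0_3 = 232, px1_3 = 378, py1_3 = 350, center_x_4 = 92, center_y_4 = 200, radius_4 = 34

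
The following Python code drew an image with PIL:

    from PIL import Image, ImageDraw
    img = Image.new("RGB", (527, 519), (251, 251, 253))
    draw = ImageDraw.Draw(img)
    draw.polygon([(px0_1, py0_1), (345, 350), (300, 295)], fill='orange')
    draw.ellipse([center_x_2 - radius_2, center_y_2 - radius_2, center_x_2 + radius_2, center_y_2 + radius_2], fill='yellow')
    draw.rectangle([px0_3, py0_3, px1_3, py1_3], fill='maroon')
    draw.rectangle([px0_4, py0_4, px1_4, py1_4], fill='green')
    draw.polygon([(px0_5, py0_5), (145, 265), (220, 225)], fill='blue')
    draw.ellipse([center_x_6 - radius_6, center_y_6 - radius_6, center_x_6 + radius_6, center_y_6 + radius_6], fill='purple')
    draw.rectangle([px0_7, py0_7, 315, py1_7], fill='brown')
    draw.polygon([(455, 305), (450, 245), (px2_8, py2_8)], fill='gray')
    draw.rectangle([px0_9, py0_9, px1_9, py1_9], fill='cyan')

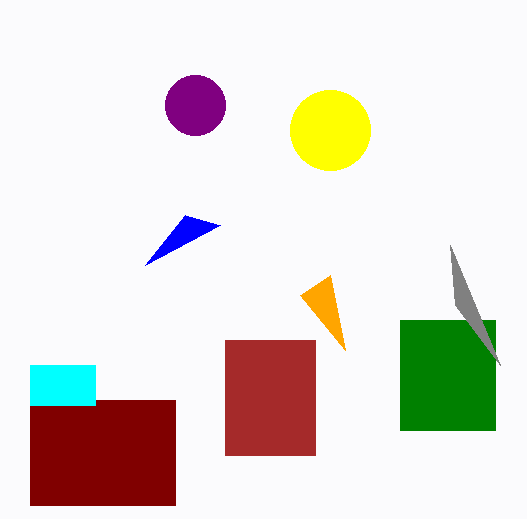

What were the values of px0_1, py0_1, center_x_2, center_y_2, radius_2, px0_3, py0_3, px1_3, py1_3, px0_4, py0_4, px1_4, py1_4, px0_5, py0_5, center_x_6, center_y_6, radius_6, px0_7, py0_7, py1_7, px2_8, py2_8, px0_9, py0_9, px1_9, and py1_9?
px0_1 = 330, py0_1 = 275, center_x_2 = 330, center_y_2 = 130, radius_2 = 40, px0_3 = 30, py0_3 = 400, px1_3 = 175, py1_3 = 505, px0_4 = 400, py0_4 = 320, px1_4 = 495, py1_4 = 430, px0_5 = 185, py0_5 = 215, center_x_6 = 195, center_y_6 = 105, radius_6 = 30, px0_7 = 225, py0_7 = 340, py1_7 = 455, px2_8 = 500, py2_8 = 365, px0_9 = 30, py0_9 = 365, px1_9 = 95, py1_9 = 405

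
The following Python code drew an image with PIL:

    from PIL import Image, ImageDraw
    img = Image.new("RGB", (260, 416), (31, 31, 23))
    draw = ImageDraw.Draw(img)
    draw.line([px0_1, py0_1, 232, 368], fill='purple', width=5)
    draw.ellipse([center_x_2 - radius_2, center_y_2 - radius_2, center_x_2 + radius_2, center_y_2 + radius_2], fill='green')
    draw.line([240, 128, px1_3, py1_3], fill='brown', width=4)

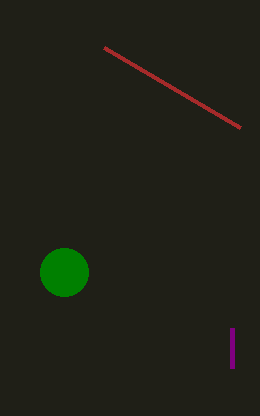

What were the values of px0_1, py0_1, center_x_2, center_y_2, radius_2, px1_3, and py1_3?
px0_1 = 232
py0_1 = 328
center_x_2 = 64
center_y_2 = 272
radius_2 = 24
px1_3 = 104
py1_3 = 48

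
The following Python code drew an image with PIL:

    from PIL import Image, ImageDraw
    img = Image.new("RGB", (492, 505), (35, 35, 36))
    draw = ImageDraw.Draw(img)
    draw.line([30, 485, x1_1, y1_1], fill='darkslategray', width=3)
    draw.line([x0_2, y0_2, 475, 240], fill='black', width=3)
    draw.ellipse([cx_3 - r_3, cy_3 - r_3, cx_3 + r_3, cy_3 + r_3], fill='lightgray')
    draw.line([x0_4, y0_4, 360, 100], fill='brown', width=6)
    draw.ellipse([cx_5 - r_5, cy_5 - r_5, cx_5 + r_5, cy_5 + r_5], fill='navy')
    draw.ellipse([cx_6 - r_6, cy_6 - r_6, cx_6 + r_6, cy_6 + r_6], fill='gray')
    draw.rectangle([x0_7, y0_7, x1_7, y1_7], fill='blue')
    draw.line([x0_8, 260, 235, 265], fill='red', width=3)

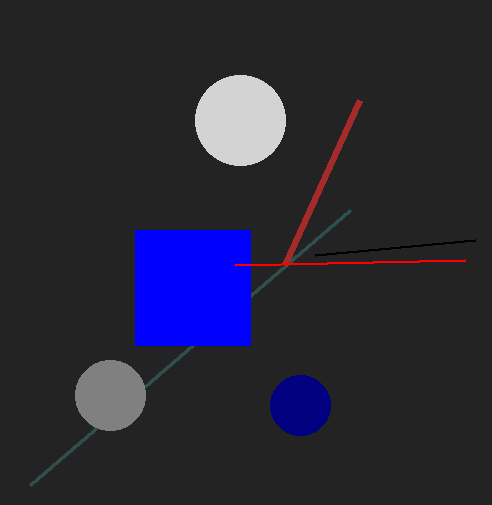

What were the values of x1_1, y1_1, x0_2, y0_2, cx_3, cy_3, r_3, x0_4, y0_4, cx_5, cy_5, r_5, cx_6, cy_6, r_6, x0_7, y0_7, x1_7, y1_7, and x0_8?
x1_1 = 350, y1_1 = 210, x0_2 = 315, y0_2 = 255, cx_3 = 240, cy_3 = 120, r_3 = 45, x0_4 = 285, y0_4 = 265, cx_5 = 300, cy_5 = 405, r_5 = 30, cx_6 = 110, cy_6 = 395, r_6 = 35, x0_7 = 135, y0_7 = 230, x1_7 = 250, y1_7 = 345, x0_8 = 465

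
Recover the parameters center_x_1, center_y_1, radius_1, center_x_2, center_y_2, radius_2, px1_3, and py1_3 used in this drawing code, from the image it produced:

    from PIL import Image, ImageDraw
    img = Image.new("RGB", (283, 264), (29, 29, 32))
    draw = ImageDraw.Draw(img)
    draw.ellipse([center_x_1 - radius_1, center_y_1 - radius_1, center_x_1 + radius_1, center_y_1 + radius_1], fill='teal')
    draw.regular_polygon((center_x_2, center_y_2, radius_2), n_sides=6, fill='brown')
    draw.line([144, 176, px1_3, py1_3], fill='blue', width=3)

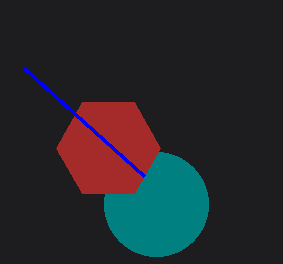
center_x_1 = 156
center_y_1 = 204
radius_1 = 52
center_x_2 = 108
center_y_2 = 148
radius_2 = 52
px1_3 = 24
py1_3 = 68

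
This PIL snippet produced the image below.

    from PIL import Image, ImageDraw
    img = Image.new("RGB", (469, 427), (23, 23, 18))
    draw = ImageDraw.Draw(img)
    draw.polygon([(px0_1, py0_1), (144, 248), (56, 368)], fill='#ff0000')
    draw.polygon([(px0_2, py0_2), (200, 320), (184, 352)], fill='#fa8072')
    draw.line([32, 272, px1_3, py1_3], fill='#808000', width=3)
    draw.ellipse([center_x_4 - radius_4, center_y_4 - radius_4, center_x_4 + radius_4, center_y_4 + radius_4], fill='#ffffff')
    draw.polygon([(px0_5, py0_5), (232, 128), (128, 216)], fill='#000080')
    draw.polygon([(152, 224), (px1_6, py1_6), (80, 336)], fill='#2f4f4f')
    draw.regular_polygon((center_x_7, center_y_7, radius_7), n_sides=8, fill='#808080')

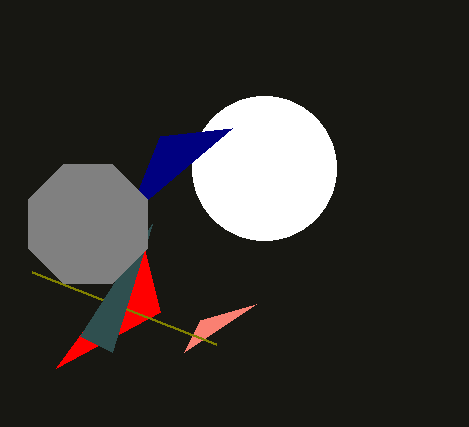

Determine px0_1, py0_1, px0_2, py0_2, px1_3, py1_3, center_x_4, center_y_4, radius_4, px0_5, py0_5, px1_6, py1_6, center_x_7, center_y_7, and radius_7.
px0_1 = 160, py0_1 = 312, px0_2 = 256, py0_2 = 304, px1_3 = 216, py1_3 = 344, center_x_4 = 264, center_y_4 = 168, radius_4 = 72, px0_5 = 160, py0_5 = 136, px1_6 = 112, py1_6 = 352, center_x_7 = 88, center_y_7 = 224, radius_7 = 64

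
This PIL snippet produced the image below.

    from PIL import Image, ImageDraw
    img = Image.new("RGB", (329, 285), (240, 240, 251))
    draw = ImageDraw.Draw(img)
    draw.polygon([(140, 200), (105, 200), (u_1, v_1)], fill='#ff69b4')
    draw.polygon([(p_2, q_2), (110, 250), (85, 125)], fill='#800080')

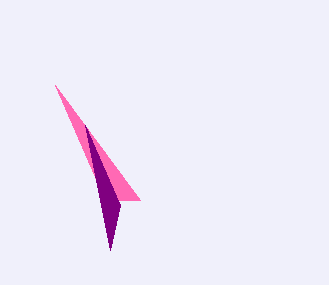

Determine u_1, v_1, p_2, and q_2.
u_1 = 55; v_1 = 85; p_2 = 120; q_2 = 205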